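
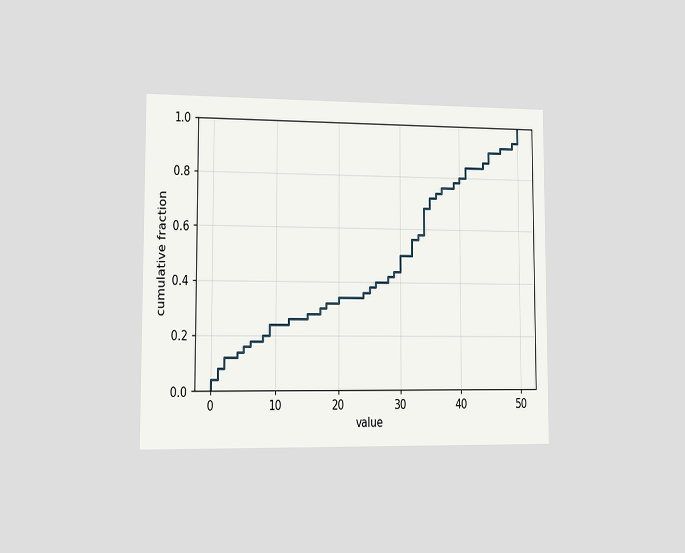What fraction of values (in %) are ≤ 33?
58%

The chart is viewed slightly from the left. At x=33 the ECDF step is at 58%.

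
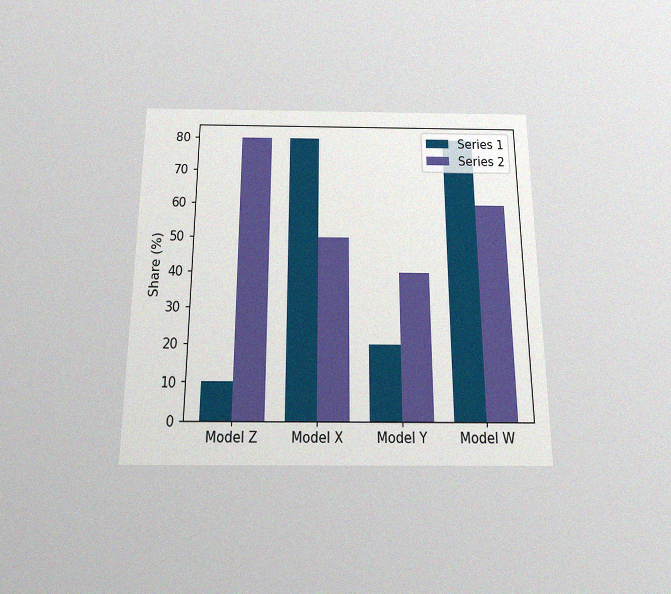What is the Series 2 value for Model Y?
40%

The chart is viewed slightly from below, with some photo noise. The Series 2 bar at Model Y reaches 40% on the y-axis.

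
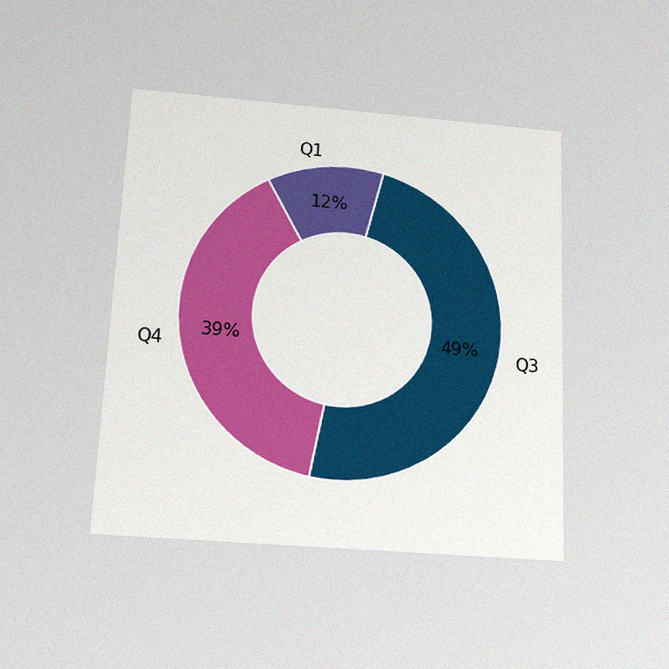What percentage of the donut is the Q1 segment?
12%

The chart is tilted about 2° clockwise and viewed slightly from below, with some photo noise. The Q1 segment takes up 12% of the ring.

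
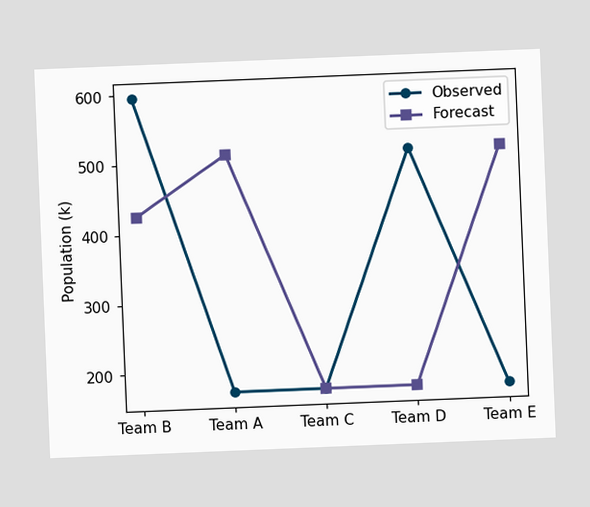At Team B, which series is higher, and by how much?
Observed, by 170k

The chart is tilted about 2° counter-clockwise. At Team B, Observed sits above the other line by 170k.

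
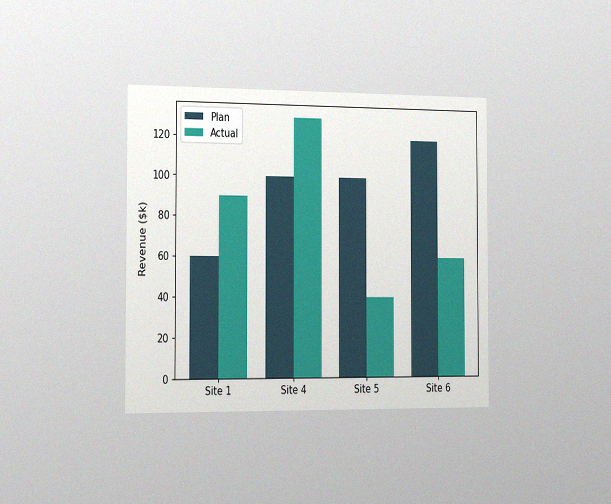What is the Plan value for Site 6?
$120k

The chart is viewed slightly from the left, with some photo noise. The Plan bar at Site 6 reaches $120k on the y-axis.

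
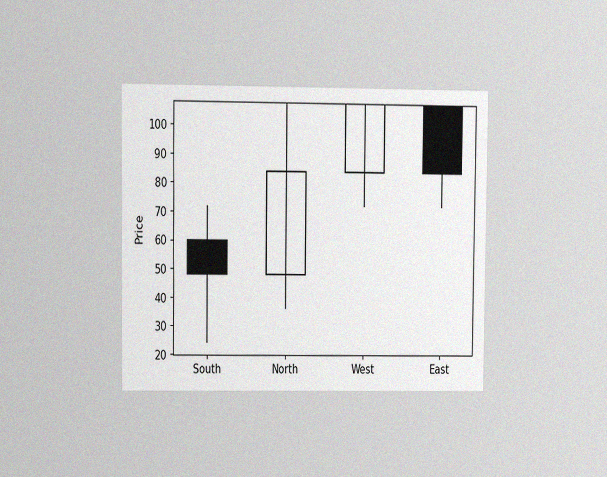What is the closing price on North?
The chart is viewed at a slight angle, with some photo noise. The North candle closes at 84.

84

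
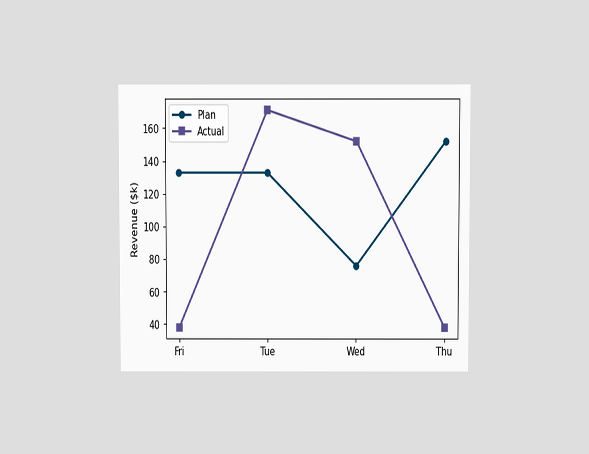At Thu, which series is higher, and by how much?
The chart is viewed slightly from above. At Thu, Plan sits above the other line by $114k.

Plan, by $114k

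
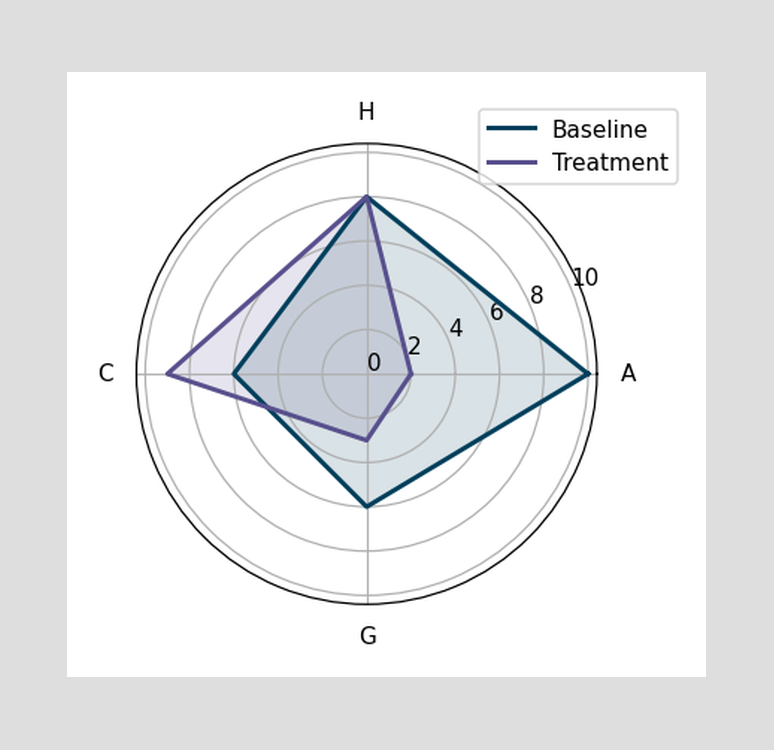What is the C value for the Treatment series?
9

On the C axis, Treatment reaches 9.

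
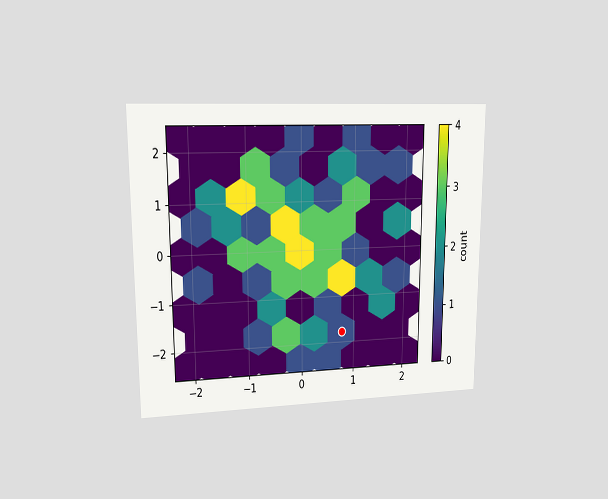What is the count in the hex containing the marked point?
1

The chart is viewed at a slight angle. The marked hex reads 1 on the colorbar.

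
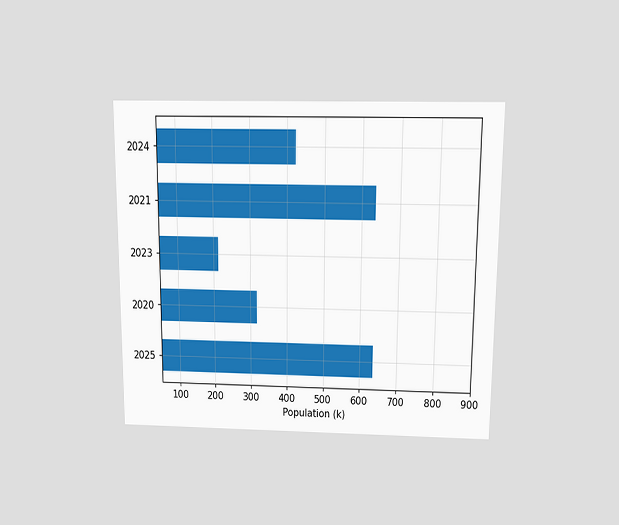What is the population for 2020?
318k

The chart is viewed slightly from above. Reading along the chart's x-axis, the 2020 bar reaches 318k.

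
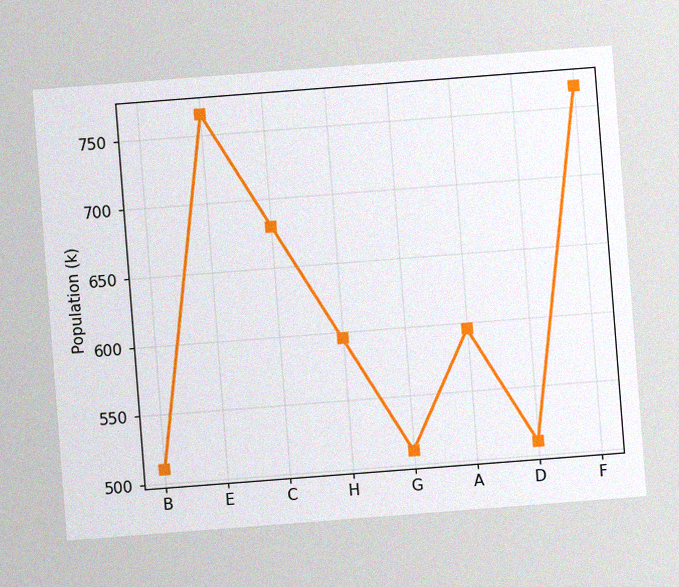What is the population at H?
595k

The chart is tilted about 4° counter-clockwise, with some photo noise. At H, the line is at 595k.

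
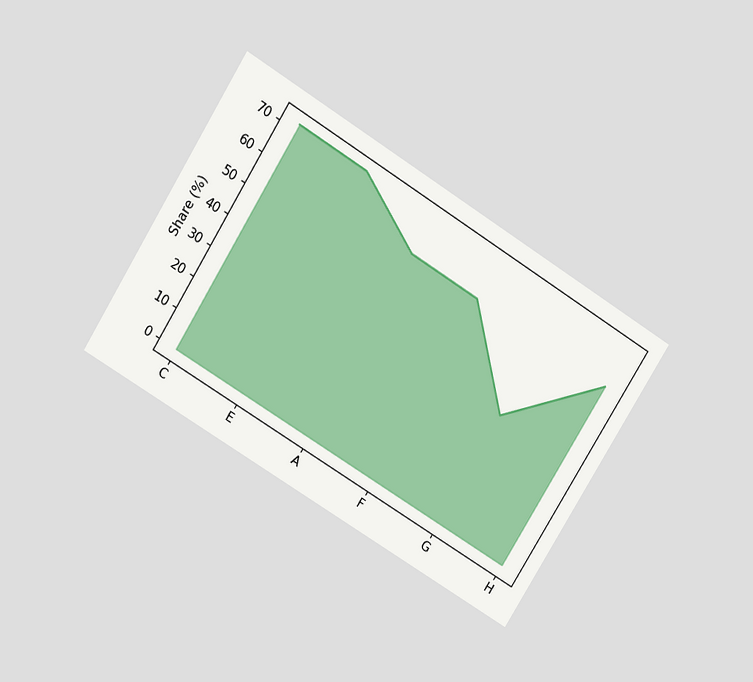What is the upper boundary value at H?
60%

The chart is tilted about 32° clockwise and viewed slightly from above. At H the upper boundary is at 60%.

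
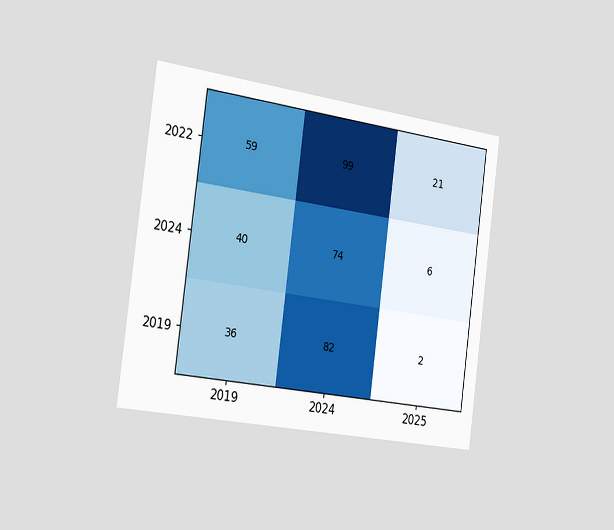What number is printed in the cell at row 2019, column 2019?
36

The chart is tilted about 7° clockwise and viewed slightly from the left. The (2019, 2019) cell reads 36.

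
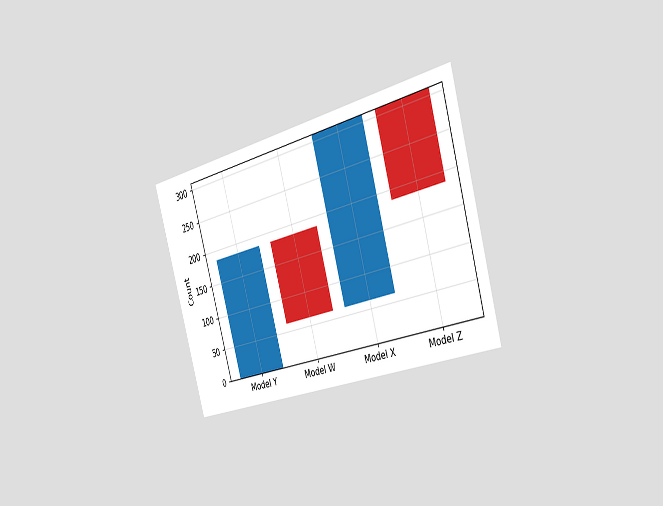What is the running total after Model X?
The chart is tilted about 16° counter-clockwise and viewed slightly from the right. After Model X the running total reaches 310.

310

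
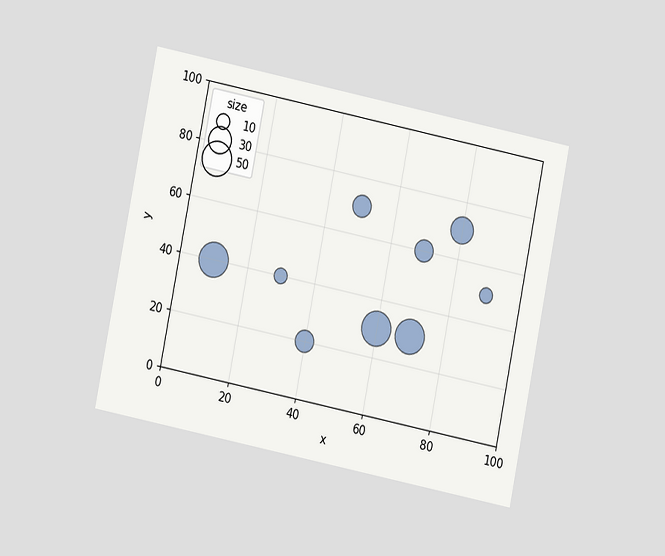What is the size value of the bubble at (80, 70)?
30

The chart is tilted about 11° clockwise and viewed at a slight angle. Matching the bubble at (80, 70) against the size legend gives 30.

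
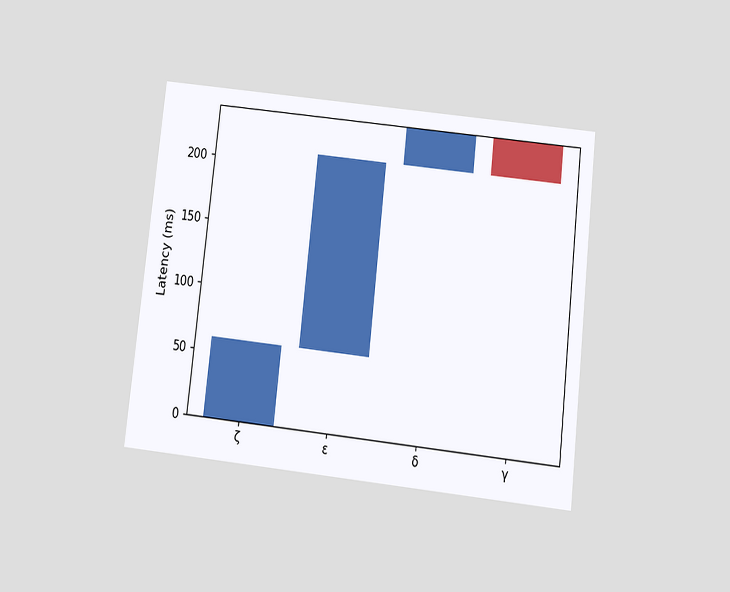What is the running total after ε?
210ms

The chart is tilted about 6° clockwise and viewed slightly from below. After ε the running total reaches 210ms.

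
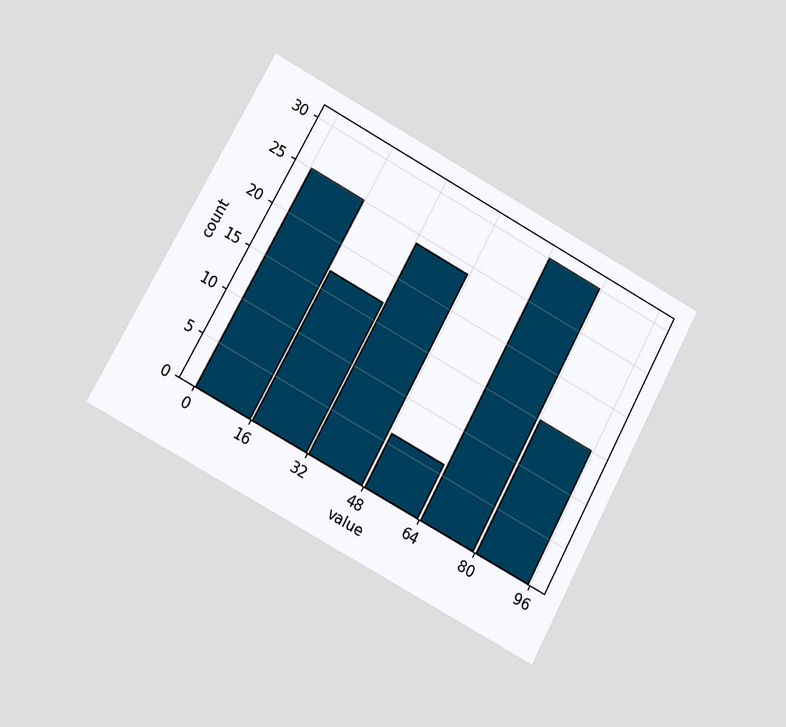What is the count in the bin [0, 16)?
The chart is tilted about 29° clockwise and viewed at a slight angle. The [0, 16) bin has height 25.

25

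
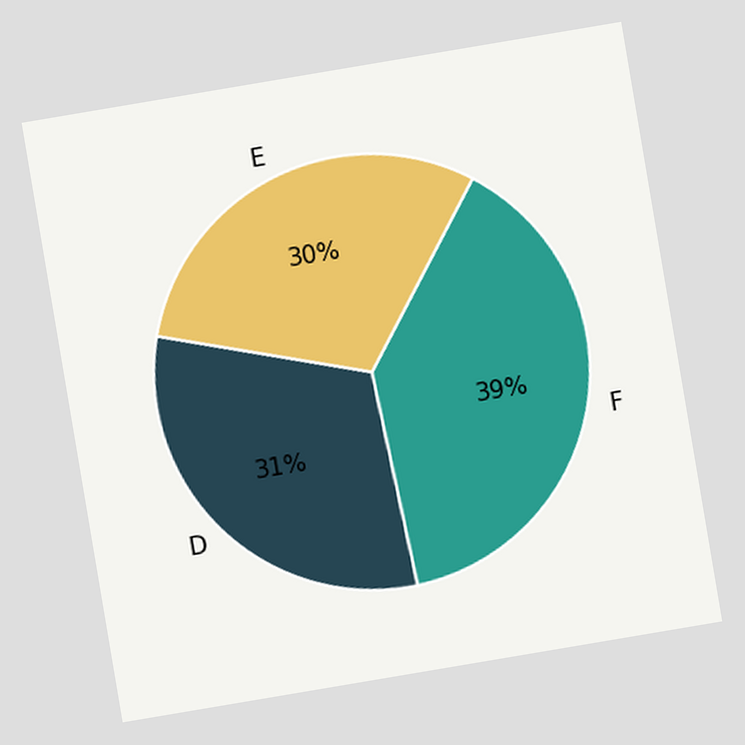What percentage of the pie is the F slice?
39%

The chart is tilted about 10° counter-clockwise. The F slice takes up 39% of the pie.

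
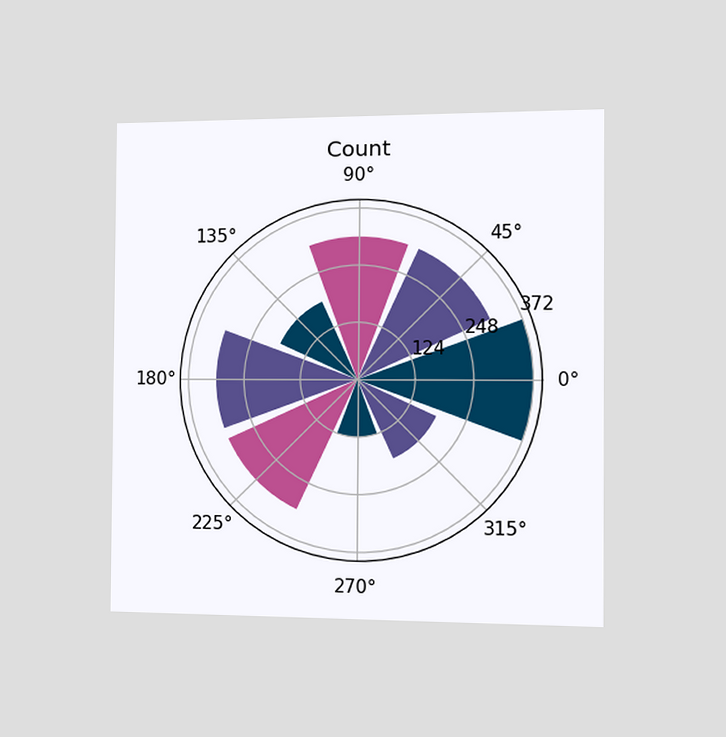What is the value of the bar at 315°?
186

The chart is viewed slightly from the right. The bar at 315° reaches 186 on the radial axis.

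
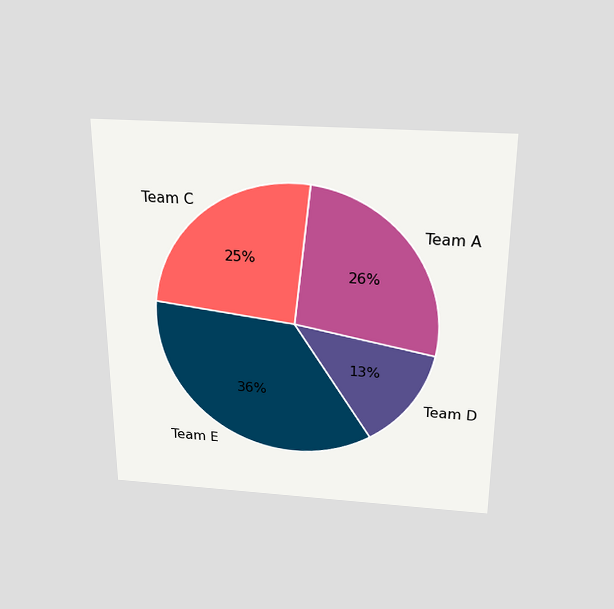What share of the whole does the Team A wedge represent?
26%

The chart is viewed slightly from above. The Team A slice takes up 26% of the pie.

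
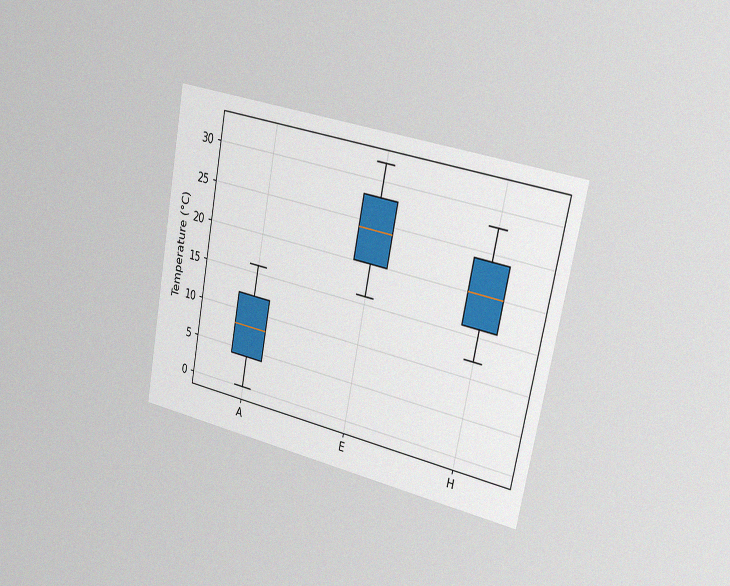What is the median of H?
20°C

The chart is tilted about 11° clockwise and viewed slightly from the right, with some photo noise. The median line in the H box sits at 20°C.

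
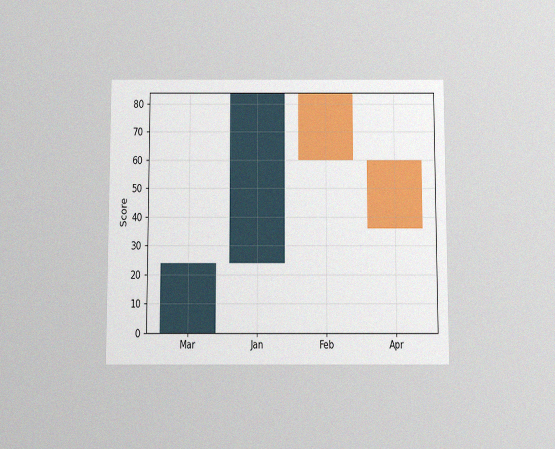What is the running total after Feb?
The chart is viewed slightly from below, with some photo noise. After Feb the running total reaches 60.

60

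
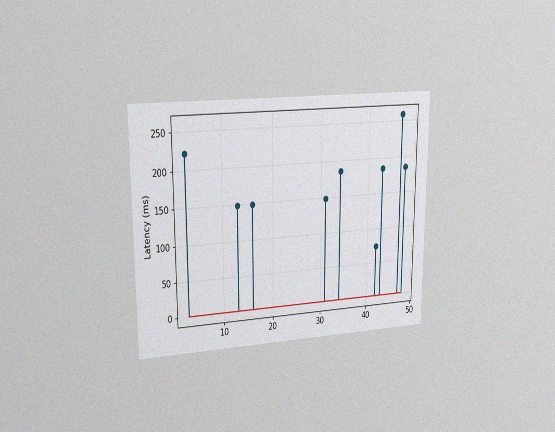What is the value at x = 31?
The chart is viewed at a slight angle, with some photo noise. The stem at x=31 reaches 148ms.

148ms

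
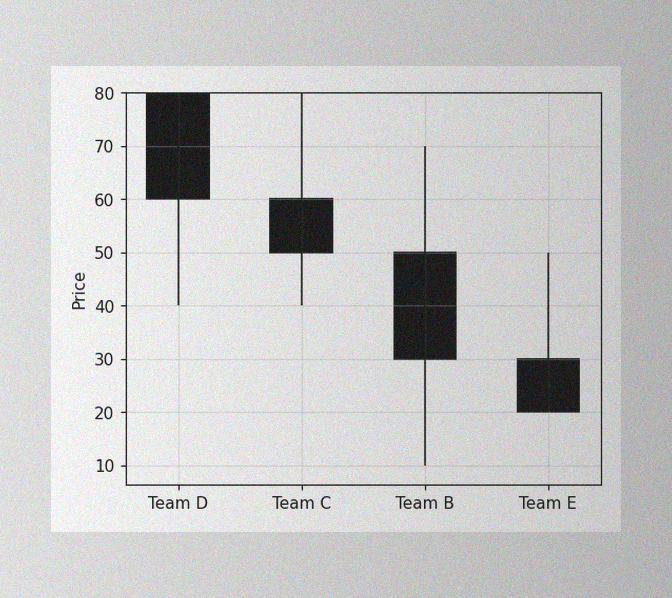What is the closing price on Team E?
The image has some photo noise and uneven lighting. The Team E candle closes at 20.

20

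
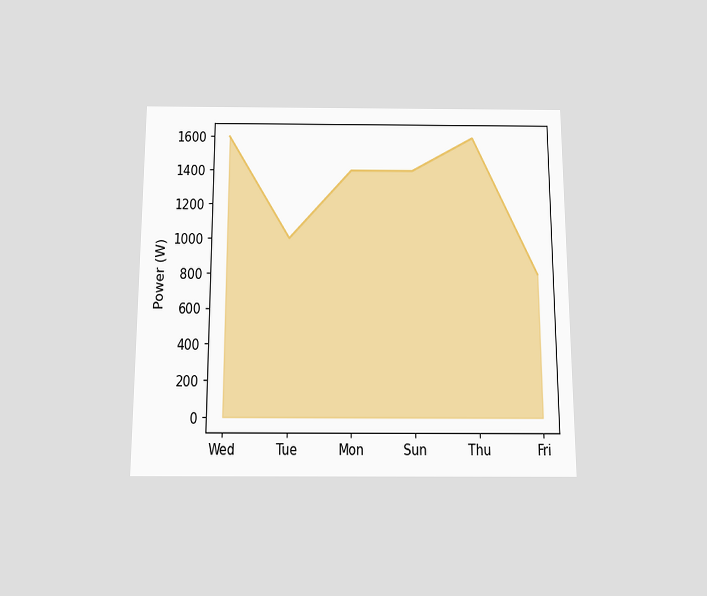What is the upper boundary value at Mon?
1400W

The chart is viewed slightly from below. At Mon the upper boundary is at 1400W.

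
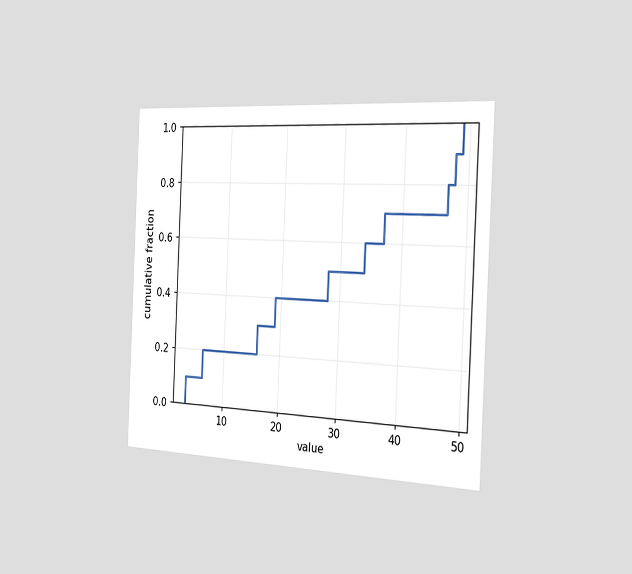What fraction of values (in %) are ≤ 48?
90%

The chart is tilted about 3° clockwise and viewed slightly from the right. At x=48 the ECDF step is at 90%.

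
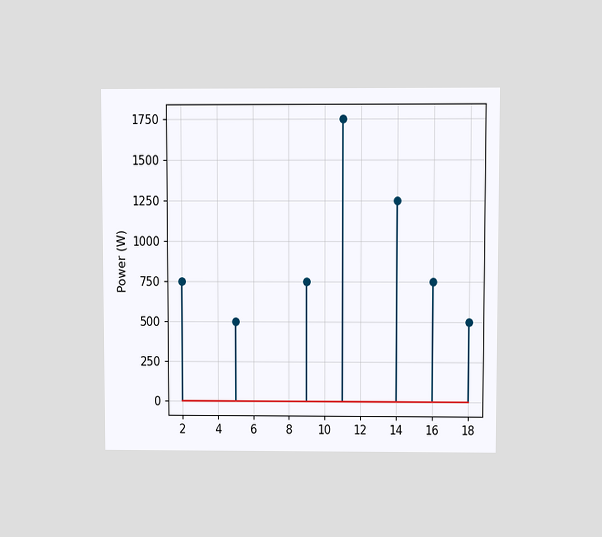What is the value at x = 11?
1750W

The chart is viewed at a slight angle. The stem at x=11 reaches 1750W.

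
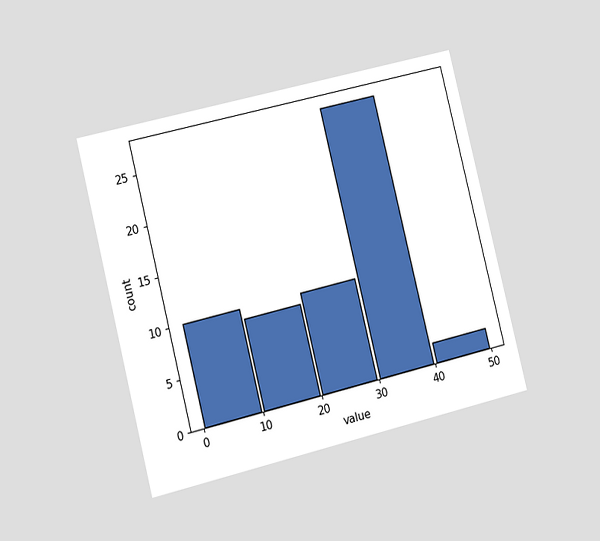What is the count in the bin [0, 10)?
10

The chart is tilted about 14° counter-clockwise and viewed slightly from the left. The [0, 10) bin has height 10.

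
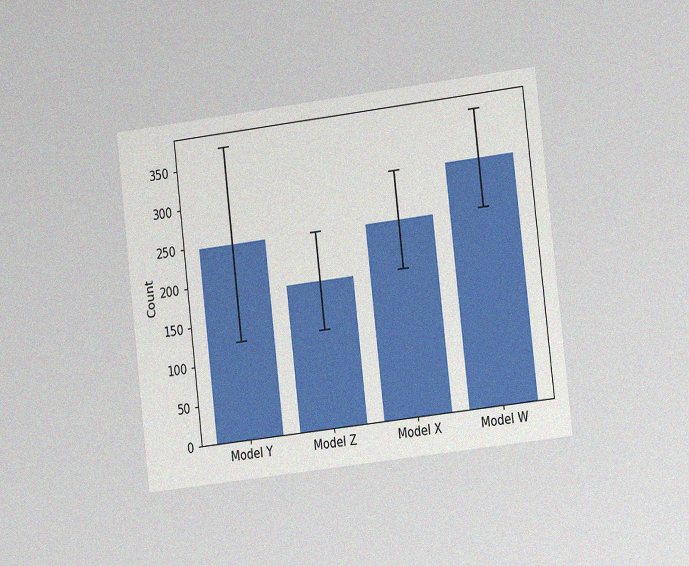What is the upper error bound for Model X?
The chart is tilted about 7° counter-clockwise and viewed slightly from the right, with some photo noise. The Model X bar's upper whisker reaches 310.

310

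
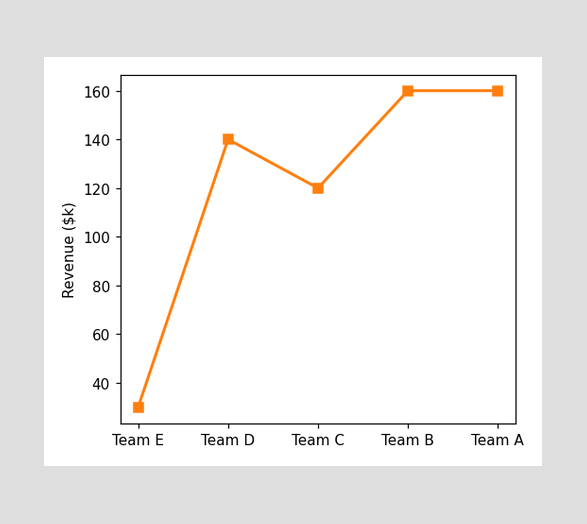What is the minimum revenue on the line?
The lowest point is at Team E, and reading across to the y-axis gives $30k.

$30k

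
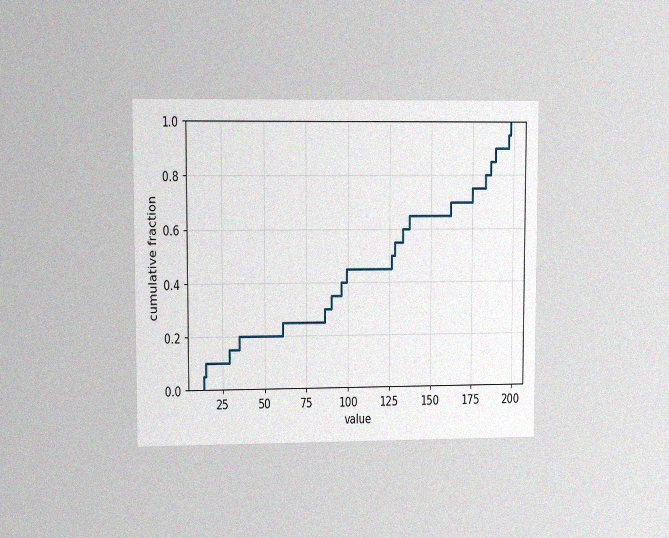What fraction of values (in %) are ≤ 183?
80%

The chart is viewed at a slight angle, with some photo noise. At x=183 the ECDF step is at 80%.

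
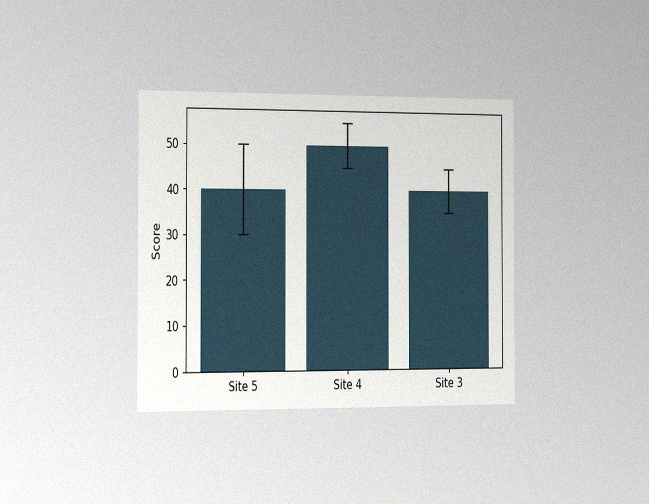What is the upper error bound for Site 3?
The chart is viewed slightly from the left, with some photo noise. The Site 3 bar's upper whisker reaches 45.

45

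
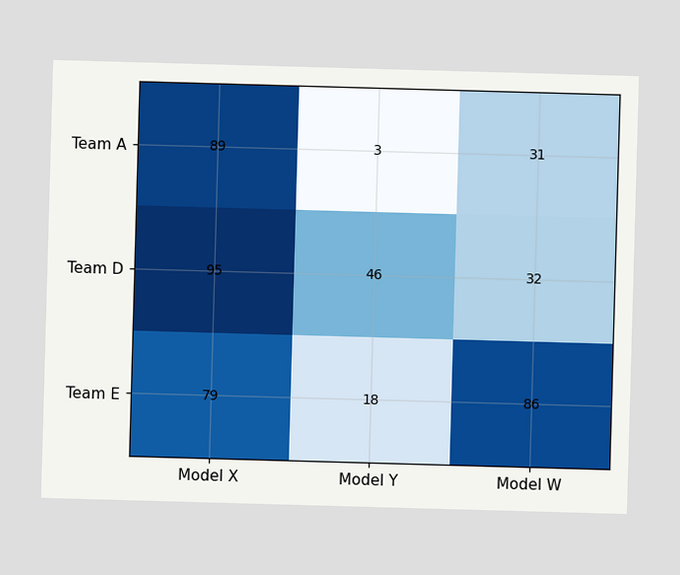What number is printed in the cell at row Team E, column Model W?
The (Team E, Model W) cell reads 86.

86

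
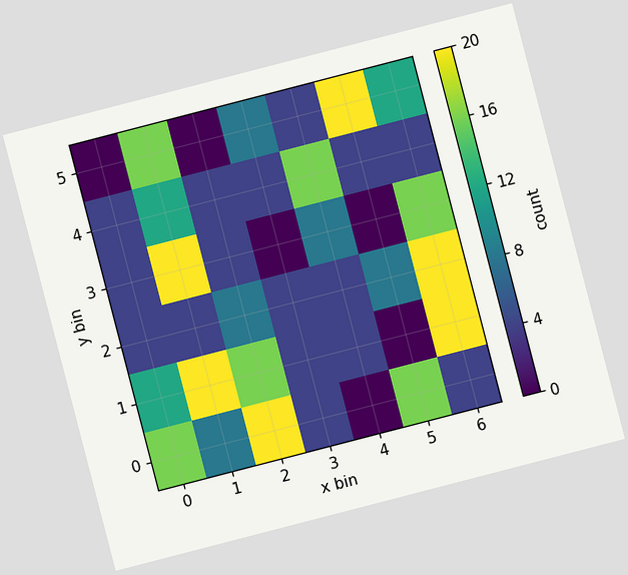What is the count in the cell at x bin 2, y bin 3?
4

The chart is tilted about 15° counter-clockwise. Matching the cell (2, 3) against the colorbar gives 4.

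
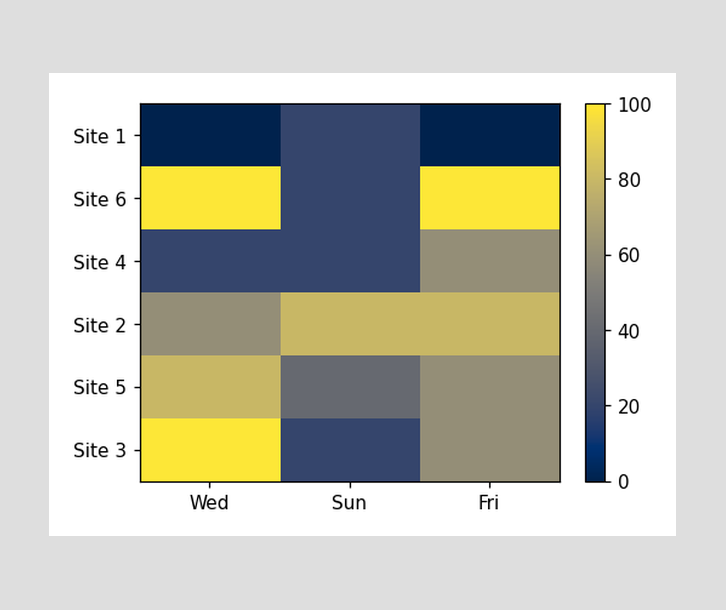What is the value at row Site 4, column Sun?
Matching cell (Site 4, Sun) against the colorbar gives 20.

20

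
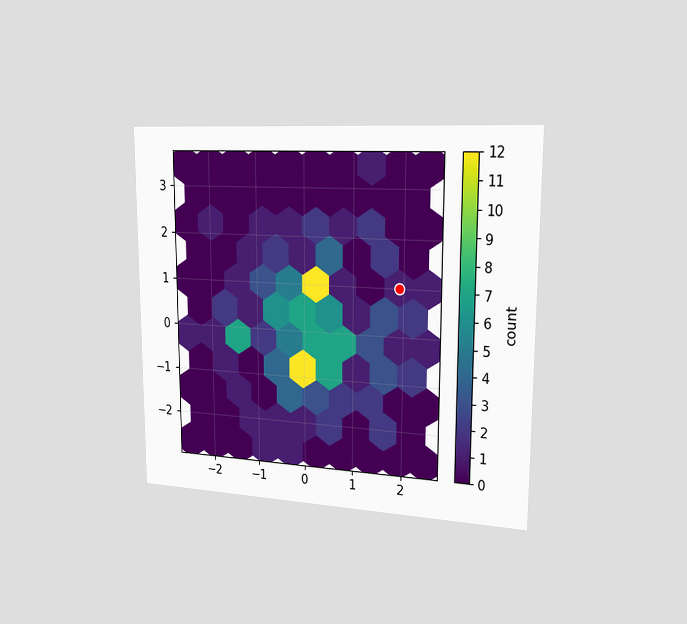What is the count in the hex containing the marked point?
1

The chart is viewed slightly from the right. The marked hex reads 1 on the colorbar.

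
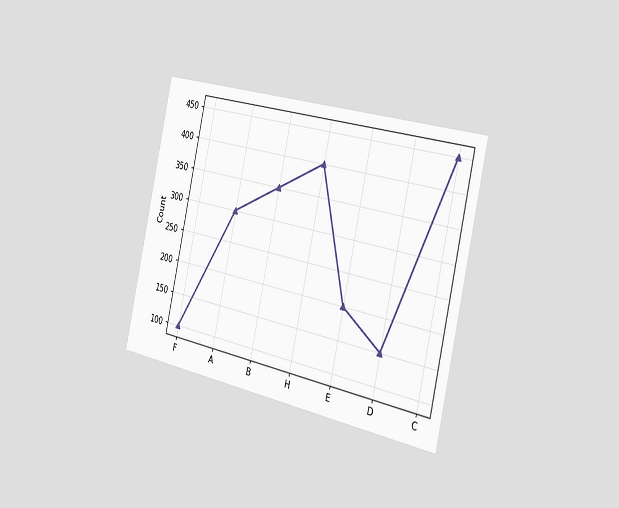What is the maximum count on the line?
450

The chart is tilted about 13° clockwise and viewed slightly from the right. The highest point is at C, and reading across to the y-axis gives 450.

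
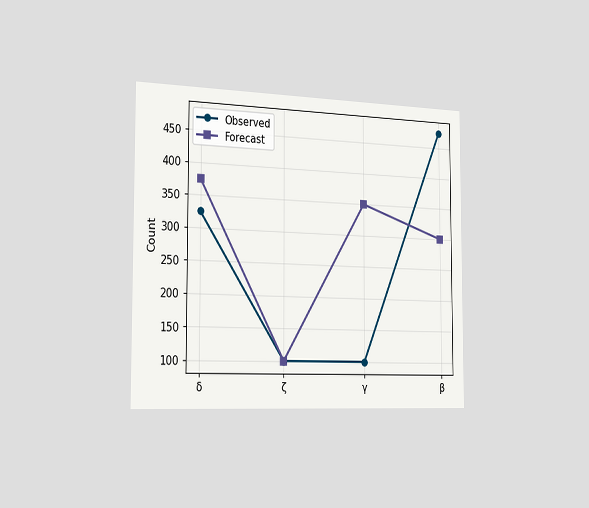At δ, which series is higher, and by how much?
Forecast, by 50

The chart is viewed slightly from the left. At δ, Forecast sits above the other line by 50.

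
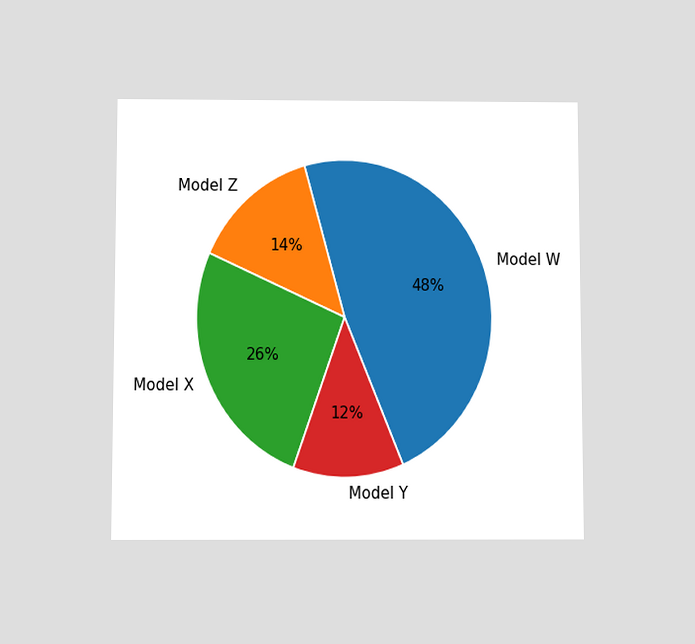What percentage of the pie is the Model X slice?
The chart is viewed slightly from below. The Model X slice takes up 26% of the pie.

26%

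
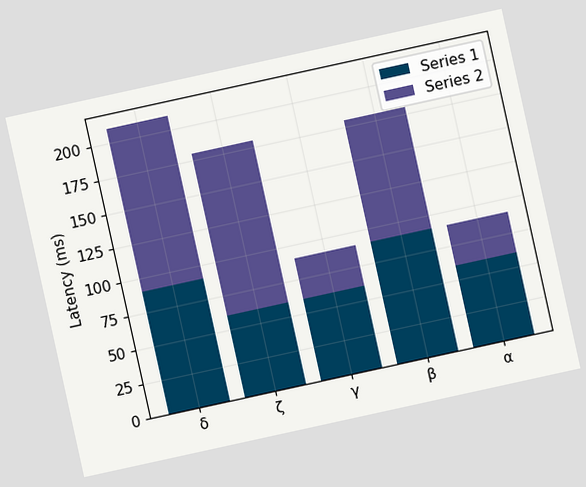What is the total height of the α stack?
The chart is tilted about 12° counter-clockwise. The α stack's top reaches 90ms on the y-axis.

90ms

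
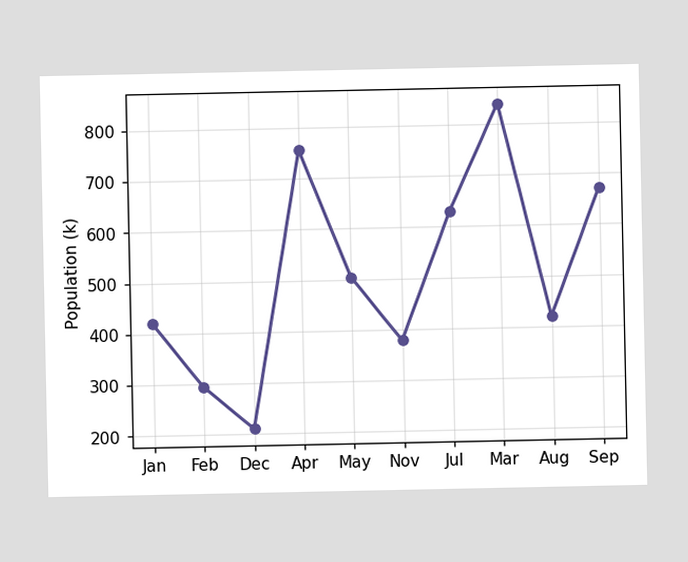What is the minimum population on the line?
The lowest point is at Dec, and reading across to the y-axis gives 210k.

210k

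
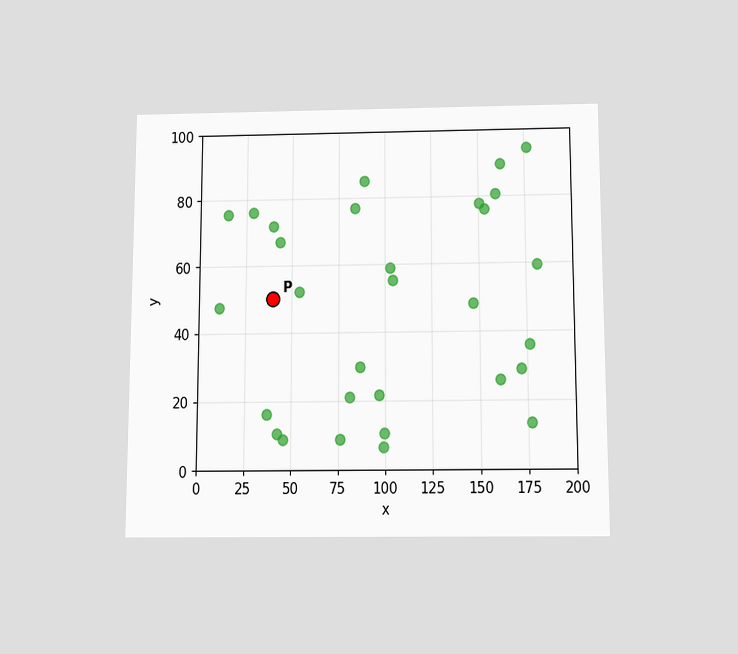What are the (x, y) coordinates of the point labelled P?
(40, 50)

The chart is viewed slightly from below. Following the gridlines from P to each axis, P sits at (40, 50).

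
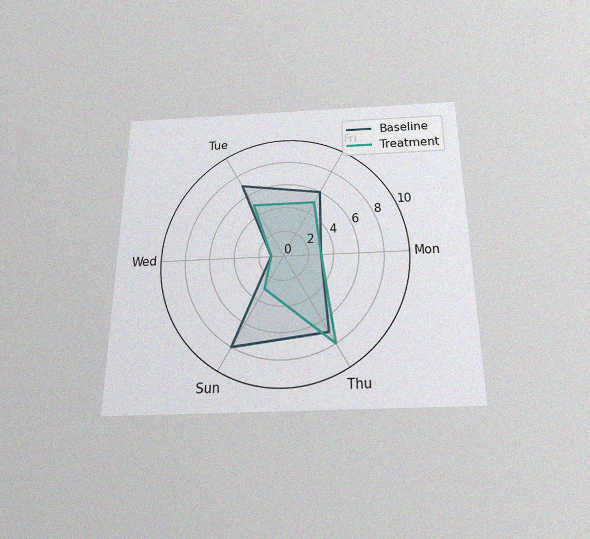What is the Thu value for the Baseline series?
7

The chart is viewed slightly from below, with some photo noise. On the Thu axis, Baseline reaches 7.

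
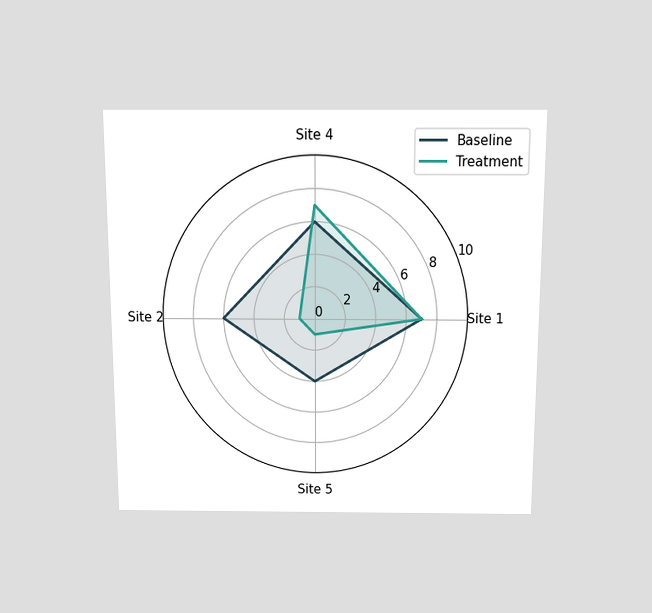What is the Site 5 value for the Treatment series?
The chart is viewed slightly from above. On the Site 5 axis, Treatment reaches 1.

1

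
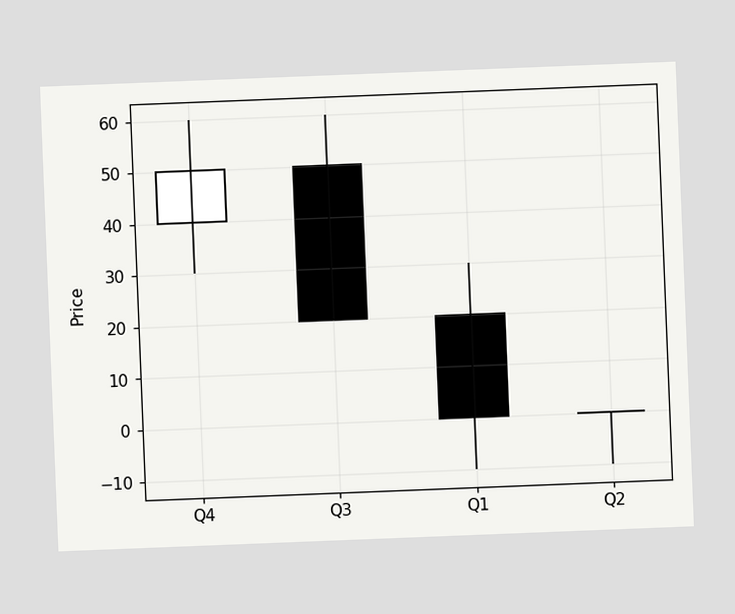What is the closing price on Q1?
The chart is tilted about 2° counter-clockwise. The Q1 candle closes at 0.

0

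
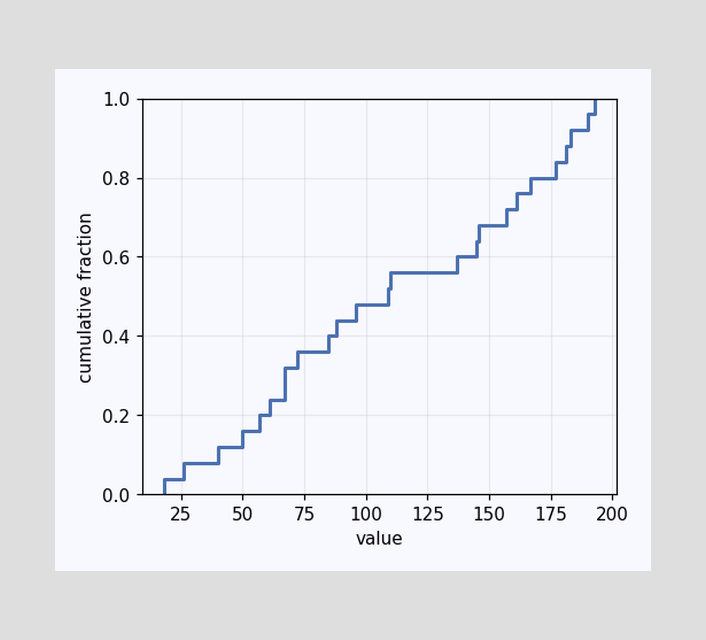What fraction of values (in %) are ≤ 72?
36%

At x=72 the ECDF step is at 36%.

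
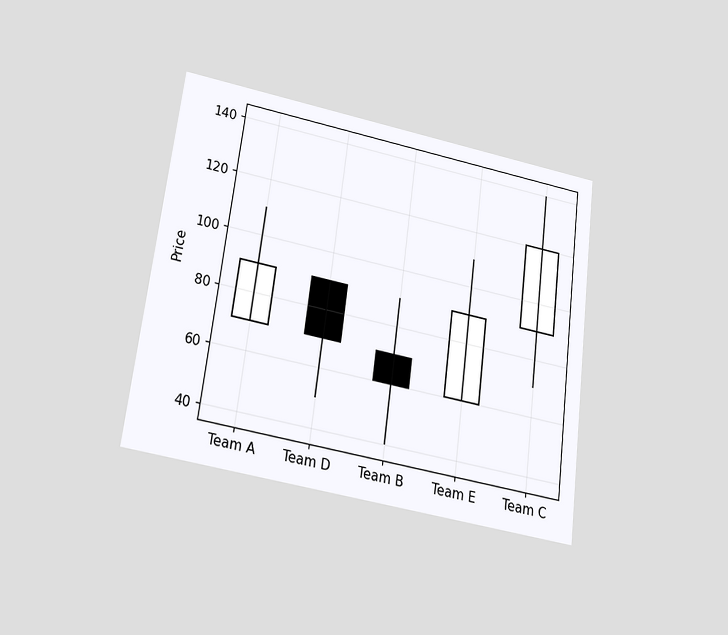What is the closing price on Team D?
70

The chart is tilted about 7° clockwise and viewed slightly from below. The Team D candle closes at 70.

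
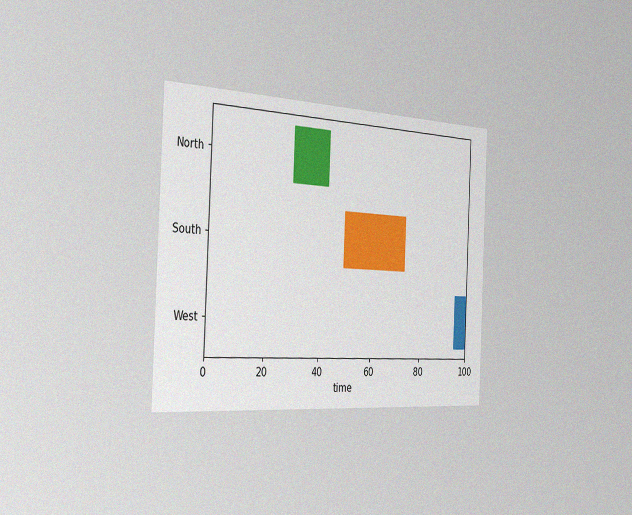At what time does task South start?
49

The chart is tilted about 3° clockwise and viewed slightly from the left, with some photo noise. The South bar begins at t=49.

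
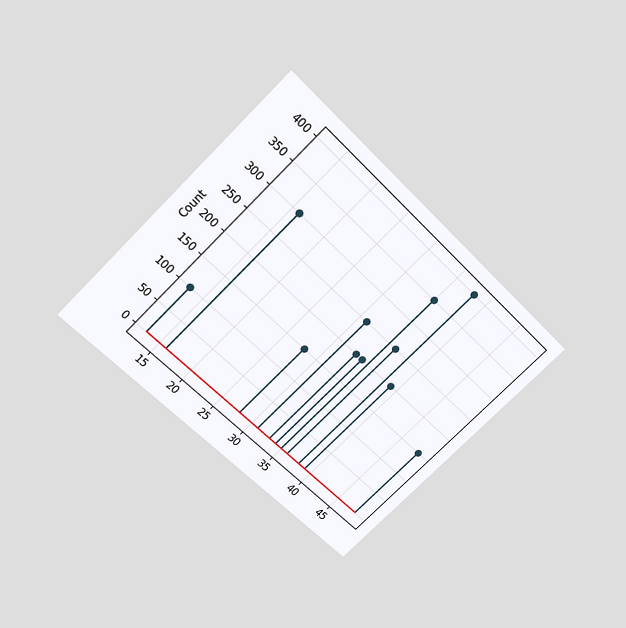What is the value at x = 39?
The chart is tilted about 45° clockwise and viewed slightly from above. The stem at x=39 reaches 200.

200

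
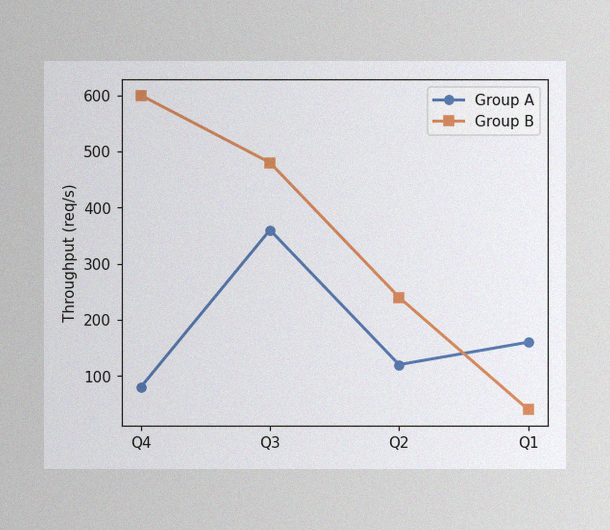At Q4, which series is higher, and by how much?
Group B, by 520req/s

The image has some photo noise and uneven lighting. At Q4, Group B sits above the other line by 520req/s.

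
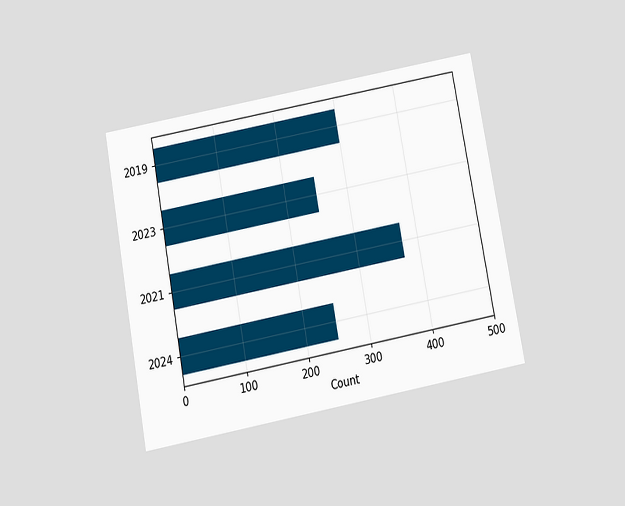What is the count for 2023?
The chart is tilted about 11° counter-clockwise and viewed slightly from below. Reading along the chart's x-axis, the 2023 bar reaches 250.

250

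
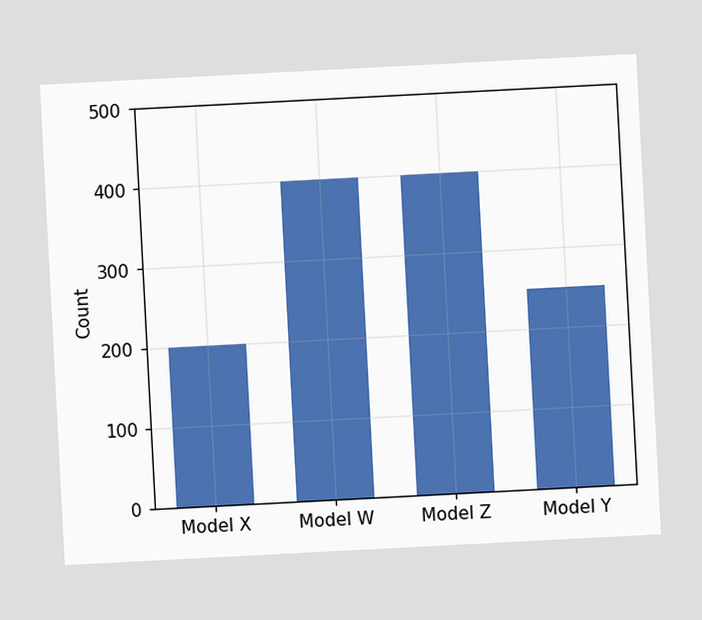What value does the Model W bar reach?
The chart is tilted about 3° counter-clockwise. Reading along the chart's y-axis, the Model W bar reaches 400.

400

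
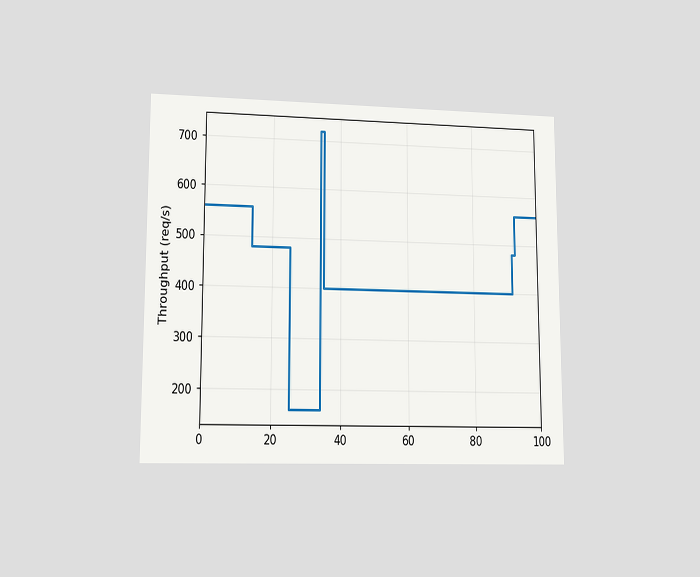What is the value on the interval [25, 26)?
The chart is viewed at a slight angle. On [25, 26) the step sits at 160req/s.

160req/s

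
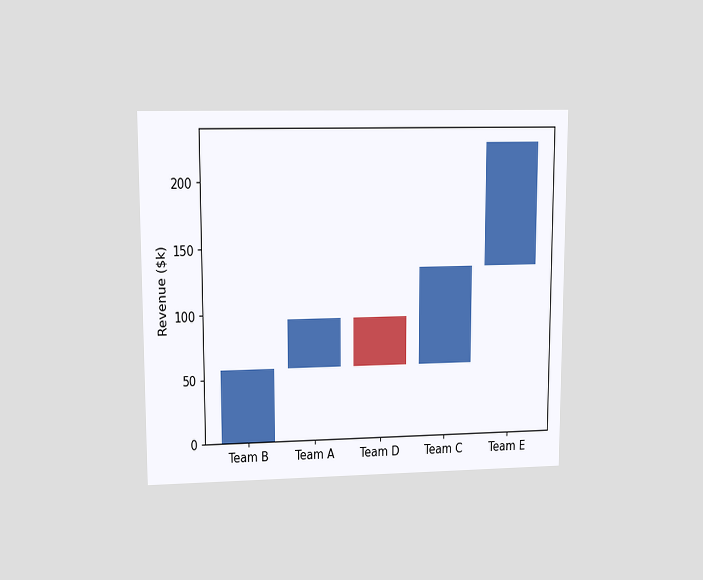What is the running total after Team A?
The chart is viewed at a slight angle. After Team A the running total reaches $95k.

$95k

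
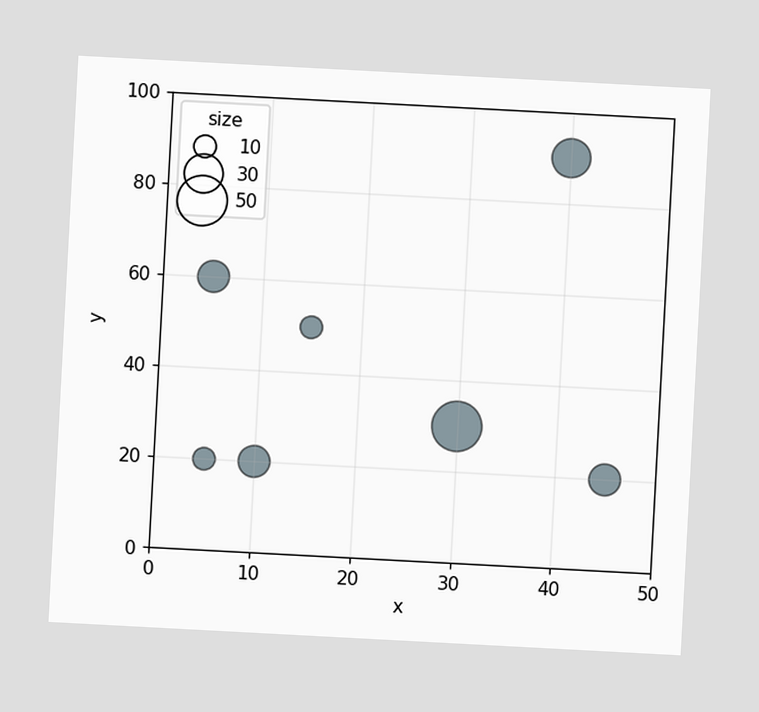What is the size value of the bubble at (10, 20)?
20

The chart is tilted about 3° clockwise. Matching the bubble at (10, 20) against the size legend gives 20.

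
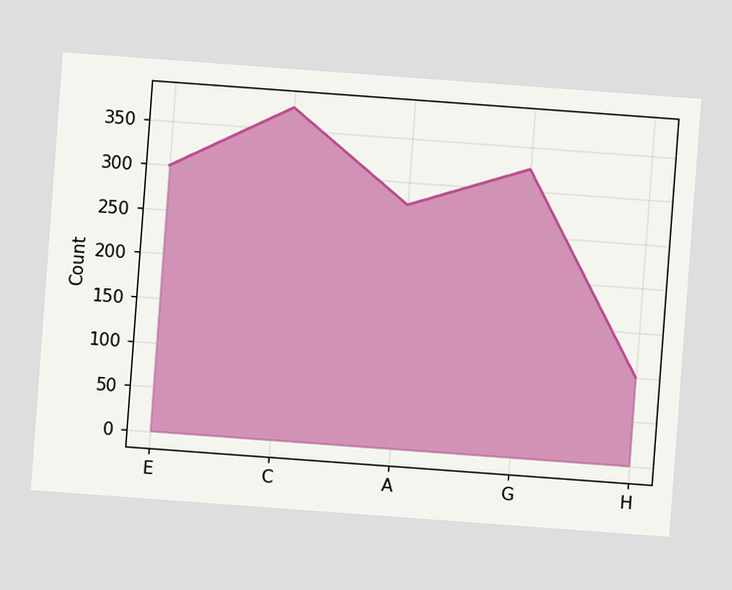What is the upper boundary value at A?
275

The chart is tilted about 4° clockwise. At A the upper boundary is at 275.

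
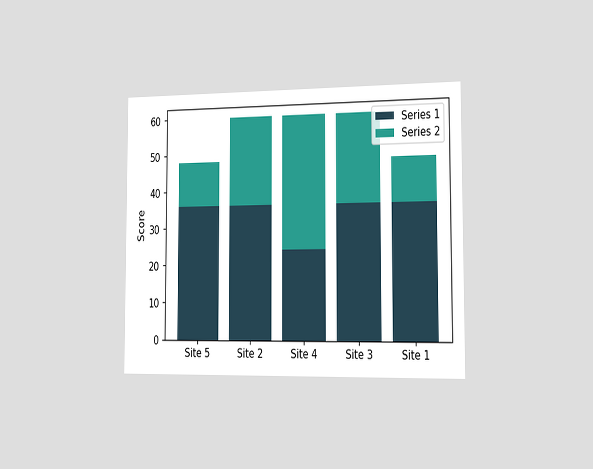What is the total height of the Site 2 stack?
The chart is viewed slightly from the right. The Site 2 stack's top reaches 60 on the y-axis.

60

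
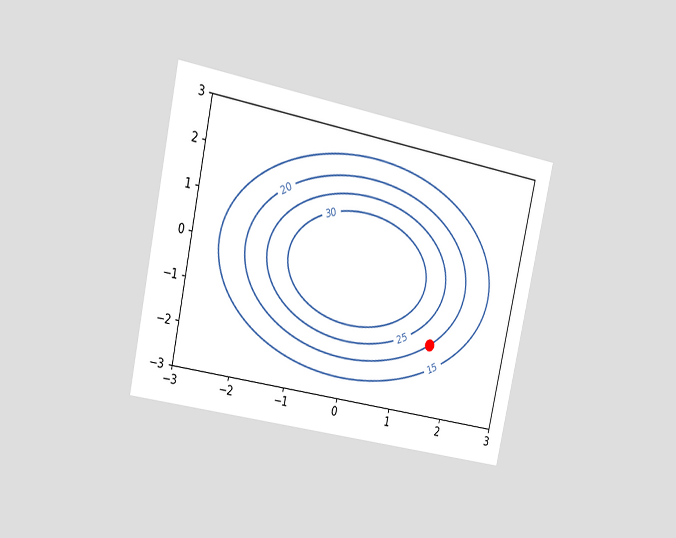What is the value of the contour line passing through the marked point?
20

The chart is tilted about 12° clockwise and viewed slightly from the left. The marked point sits on the contour labelled 20.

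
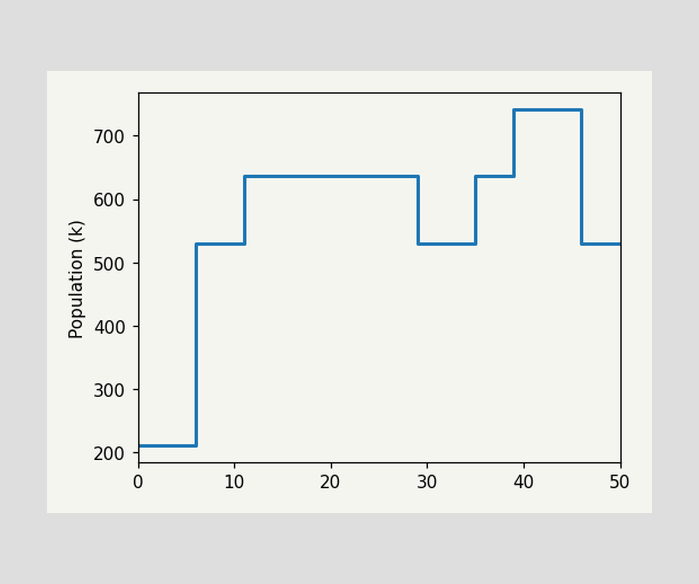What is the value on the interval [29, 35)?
530k

On [29, 35) the step sits at 530k.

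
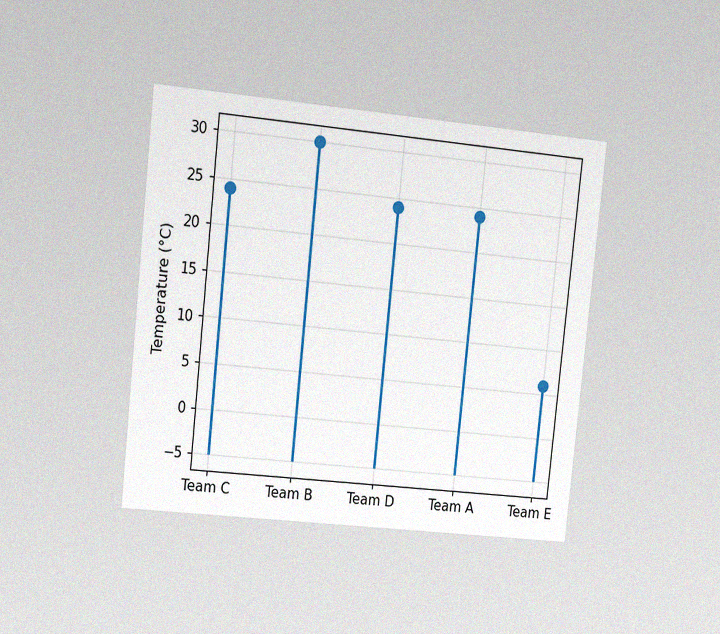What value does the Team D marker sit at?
24°C

The chart is tilted about 6° clockwise and viewed slightly from the left, with some photo noise. The Team D marker sits at 24°C.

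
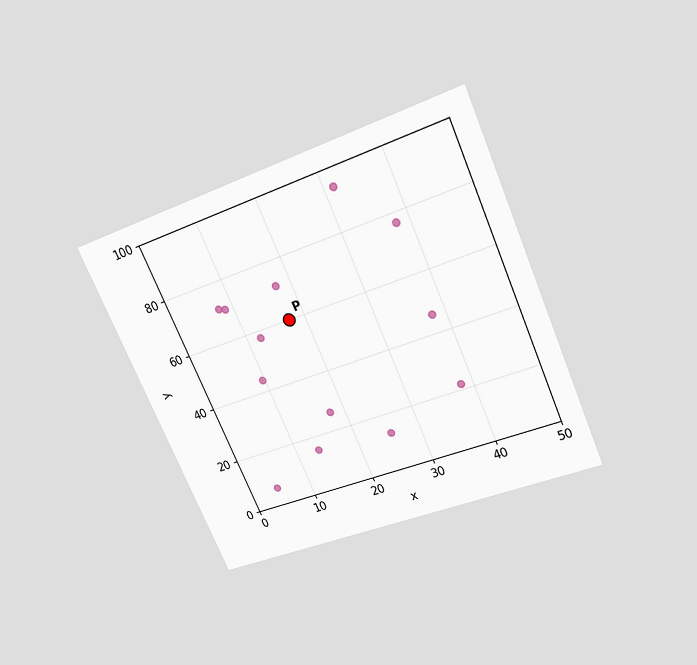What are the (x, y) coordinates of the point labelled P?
The chart is tilted about 24° counter-clockwise and viewed slightly from above. Following the gridlines from P to each axis, P sits at (17.5, 60).

(17.5, 60)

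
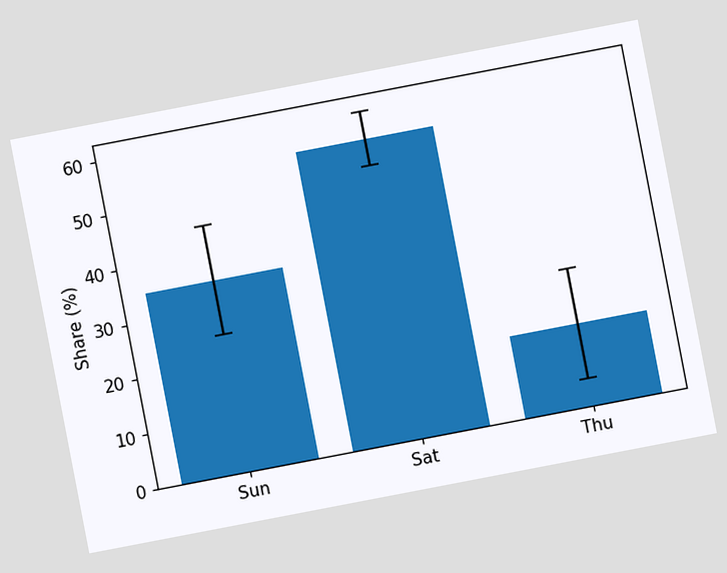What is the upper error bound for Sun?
45%

The chart is tilted about 11° counter-clockwise. The Sun bar's upper whisker reaches 45%.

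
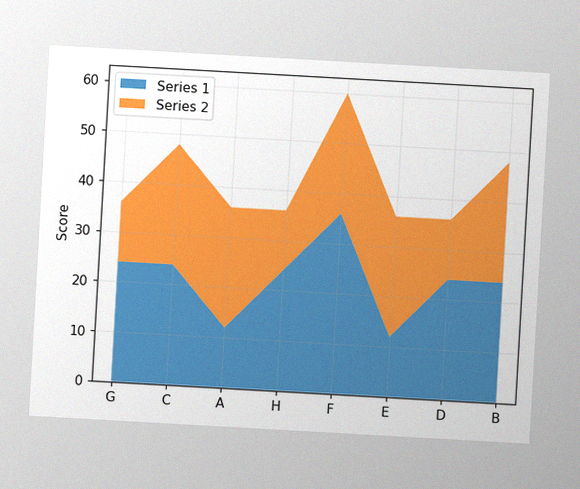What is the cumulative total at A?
The chart is tilted about 3° clockwise, with some photo noise. The stacked total at A reaches 36.

36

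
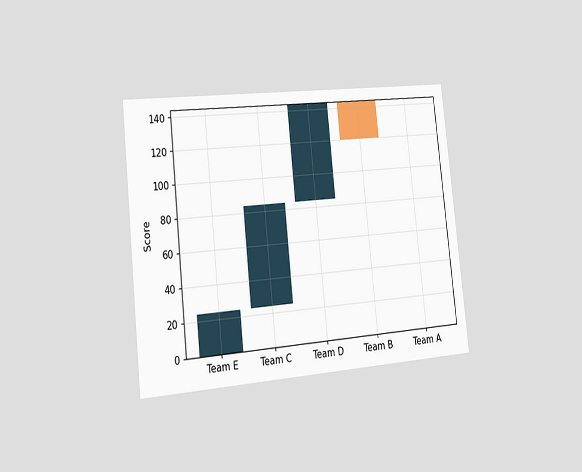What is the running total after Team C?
The chart is tilted about 6° counter-clockwise and viewed slightly from the left. After Team C the running total reaches 84.

84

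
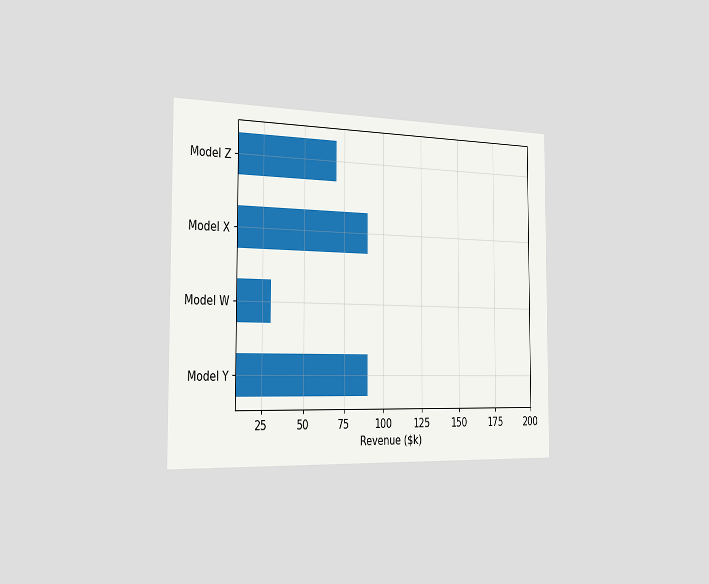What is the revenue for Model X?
$90k

The chart is viewed slightly from the left. Reading along the chart's x-axis, the Model X bar reaches $90k.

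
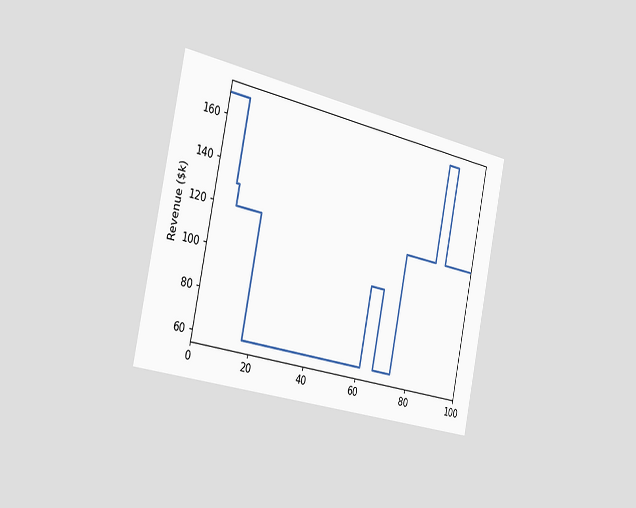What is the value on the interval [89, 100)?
$120k

The chart is tilted about 12° clockwise and viewed slightly from the left. On [89, 100) the step sits at $120k.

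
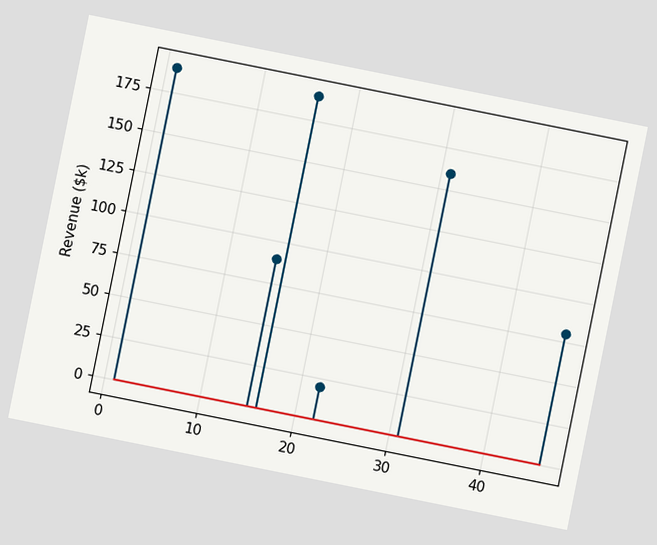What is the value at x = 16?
The chart is tilted about 11° clockwise. The stem at x=16 reaches $190k.

$190k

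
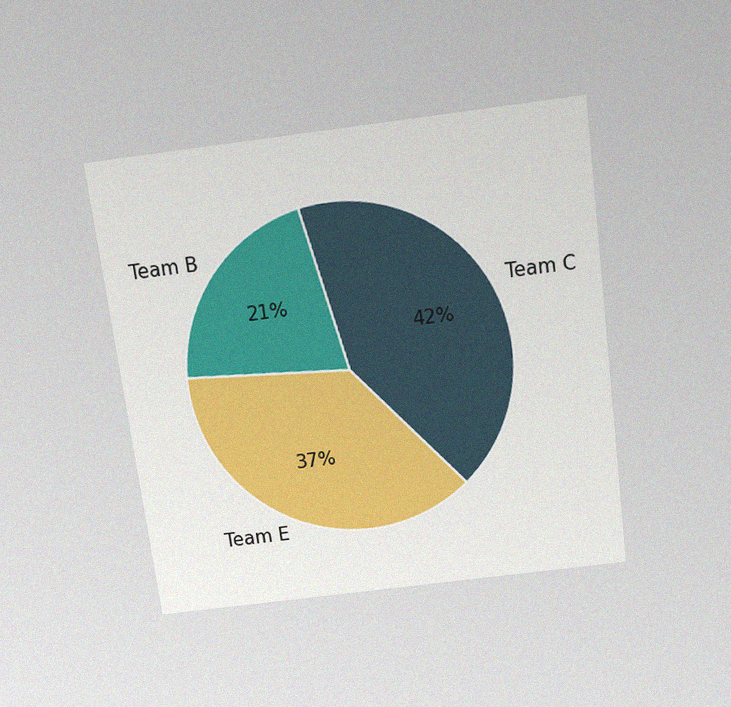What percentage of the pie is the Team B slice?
The chart is tilted about 7° counter-clockwise and viewed slightly from above, with some photo noise. The Team B slice takes up 21% of the pie.

21%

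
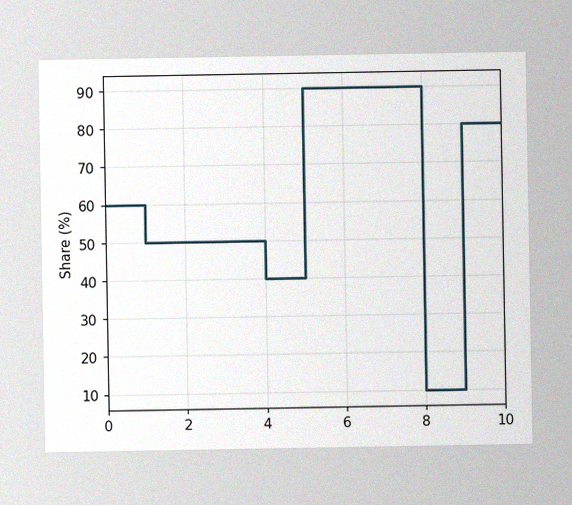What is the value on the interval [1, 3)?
50%

The image has some photo noise and uneven lighting. On [1, 3) the step sits at 50%.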